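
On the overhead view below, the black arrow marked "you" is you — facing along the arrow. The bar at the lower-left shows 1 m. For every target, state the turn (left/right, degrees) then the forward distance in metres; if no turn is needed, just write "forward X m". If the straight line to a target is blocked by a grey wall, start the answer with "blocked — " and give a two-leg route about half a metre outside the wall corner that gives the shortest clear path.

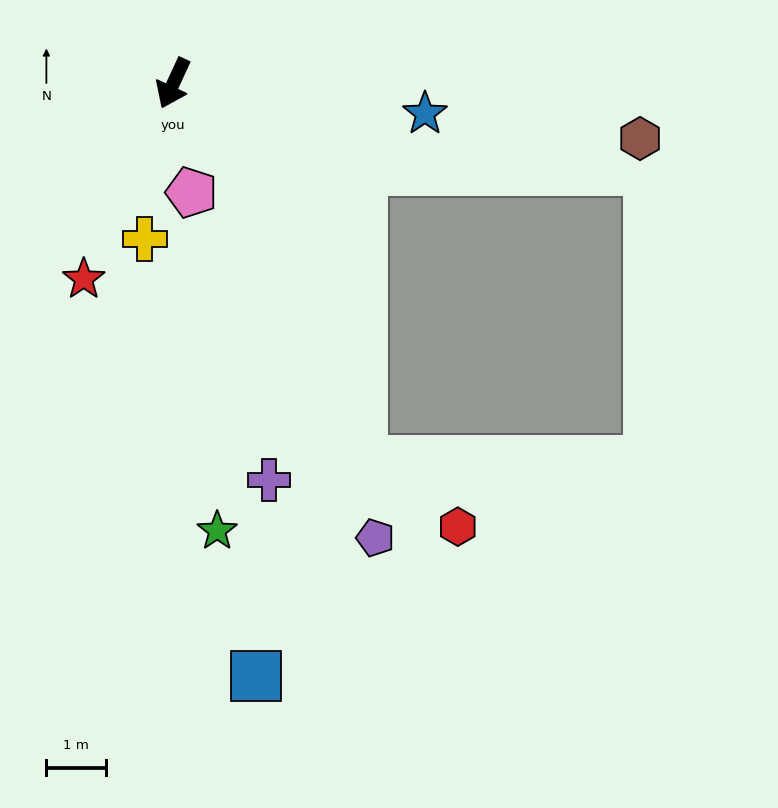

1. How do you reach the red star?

forward 3.6 m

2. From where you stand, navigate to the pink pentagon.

turn left 34°, forward 1.9 m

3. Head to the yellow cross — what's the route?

turn left 14°, forward 2.7 m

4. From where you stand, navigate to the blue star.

turn left 108°, forward 4.3 m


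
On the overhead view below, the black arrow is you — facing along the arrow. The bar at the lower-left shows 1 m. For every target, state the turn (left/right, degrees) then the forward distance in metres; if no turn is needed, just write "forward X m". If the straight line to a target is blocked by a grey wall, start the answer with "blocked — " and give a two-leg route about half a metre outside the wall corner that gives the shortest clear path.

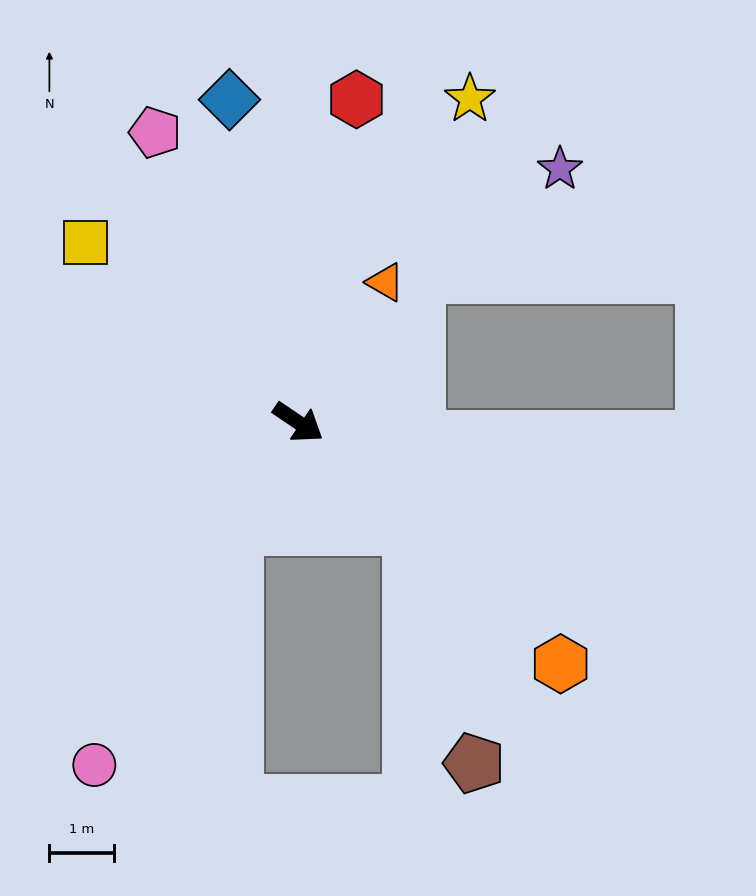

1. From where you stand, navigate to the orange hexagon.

turn right 9°, forward 5.5 m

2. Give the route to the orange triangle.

turn left 92°, forward 2.5 m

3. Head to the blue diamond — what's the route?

turn left 136°, forward 5.1 m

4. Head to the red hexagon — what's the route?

turn left 114°, forward 5.1 m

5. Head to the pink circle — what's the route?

turn right 87°, forward 6.1 m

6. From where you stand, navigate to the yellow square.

turn left 174°, forward 4.3 m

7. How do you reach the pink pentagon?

turn left 150°, forward 5.0 m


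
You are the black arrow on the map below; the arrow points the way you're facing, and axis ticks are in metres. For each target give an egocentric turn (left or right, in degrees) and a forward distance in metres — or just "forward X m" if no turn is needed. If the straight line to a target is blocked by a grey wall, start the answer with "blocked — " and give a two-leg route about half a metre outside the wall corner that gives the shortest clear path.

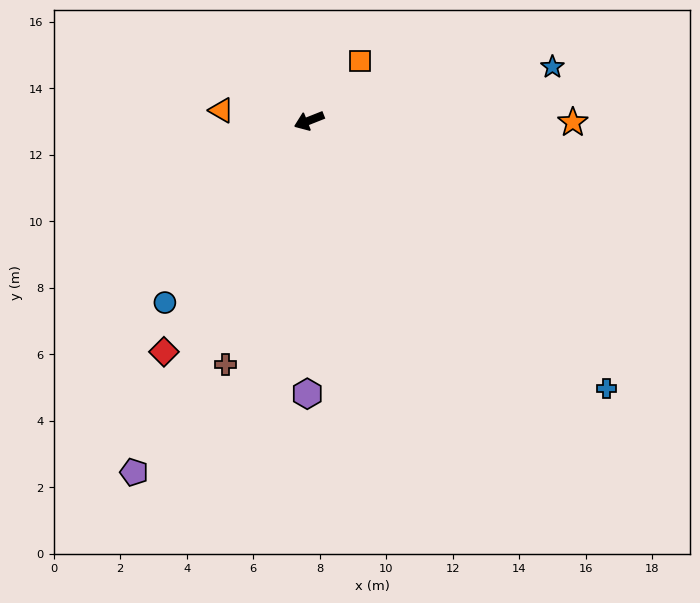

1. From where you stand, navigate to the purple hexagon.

turn left 68°, forward 8.2 m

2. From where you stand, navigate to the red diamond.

turn left 36°, forward 8.2 m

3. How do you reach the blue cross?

turn left 116°, forward 12.0 m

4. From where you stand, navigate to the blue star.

turn left 171°, forward 7.5 m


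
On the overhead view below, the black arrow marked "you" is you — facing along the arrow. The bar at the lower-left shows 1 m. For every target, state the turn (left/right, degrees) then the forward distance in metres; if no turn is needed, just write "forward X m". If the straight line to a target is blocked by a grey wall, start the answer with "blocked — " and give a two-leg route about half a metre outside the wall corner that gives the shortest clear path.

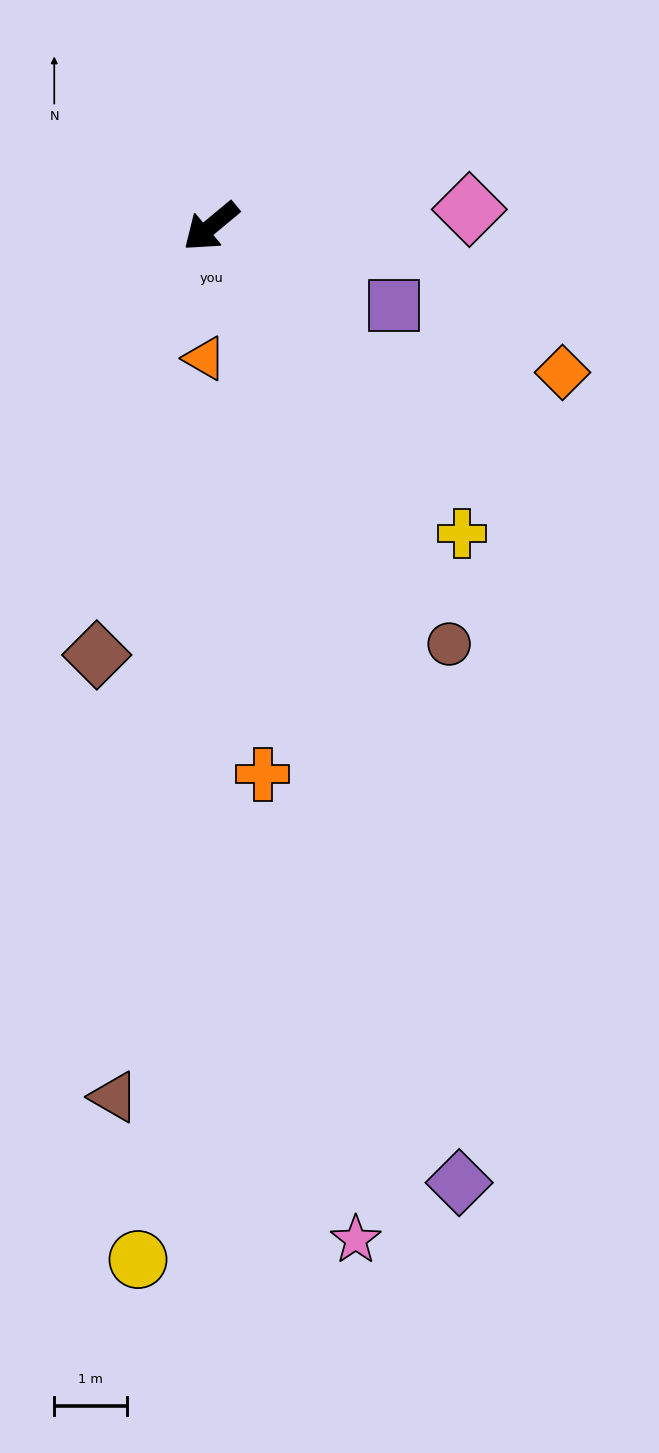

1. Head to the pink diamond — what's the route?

turn left 144°, forward 3.5 m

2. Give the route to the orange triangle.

turn left 47°, forward 1.8 m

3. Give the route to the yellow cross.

turn left 90°, forward 5.4 m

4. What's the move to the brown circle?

turn left 80°, forward 6.6 m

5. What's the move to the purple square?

turn left 117°, forward 2.7 m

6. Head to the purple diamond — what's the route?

turn left 65°, forward 13.5 m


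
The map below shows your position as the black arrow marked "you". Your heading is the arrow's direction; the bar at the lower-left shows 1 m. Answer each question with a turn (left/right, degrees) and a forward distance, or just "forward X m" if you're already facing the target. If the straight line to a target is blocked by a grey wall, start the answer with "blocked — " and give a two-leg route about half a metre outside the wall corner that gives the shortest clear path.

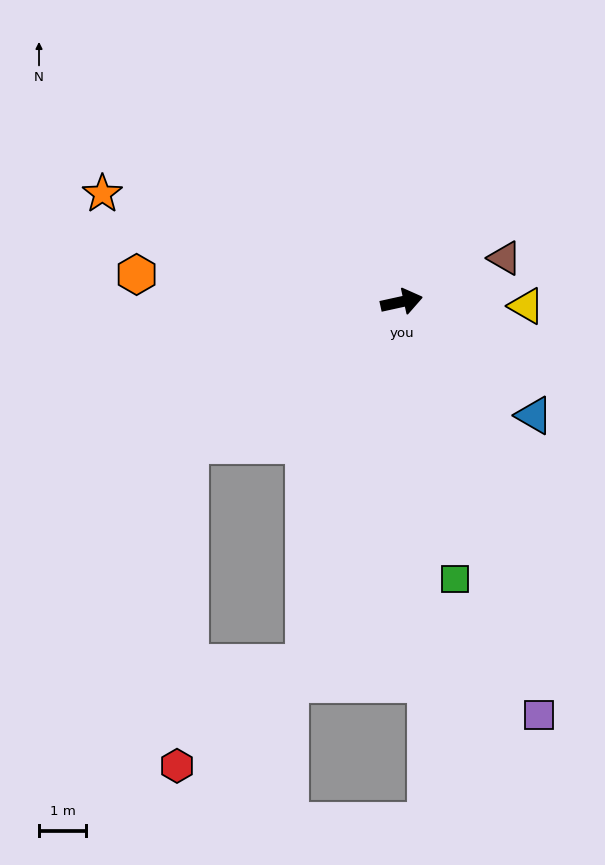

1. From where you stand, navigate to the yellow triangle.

turn right 14°, forward 2.6 m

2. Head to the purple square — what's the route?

turn right 84°, forward 9.2 m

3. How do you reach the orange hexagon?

turn left 162°, forward 5.6 m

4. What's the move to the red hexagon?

blocked — turn right 117°, forward 8.0 m, then turn right 37°, forward 3.5 m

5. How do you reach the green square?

turn right 92°, forward 6.0 m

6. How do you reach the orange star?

turn left 148°, forward 6.7 m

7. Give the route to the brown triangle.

turn left 11°, forward 2.4 m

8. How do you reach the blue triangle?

turn right 53°, forward 3.7 m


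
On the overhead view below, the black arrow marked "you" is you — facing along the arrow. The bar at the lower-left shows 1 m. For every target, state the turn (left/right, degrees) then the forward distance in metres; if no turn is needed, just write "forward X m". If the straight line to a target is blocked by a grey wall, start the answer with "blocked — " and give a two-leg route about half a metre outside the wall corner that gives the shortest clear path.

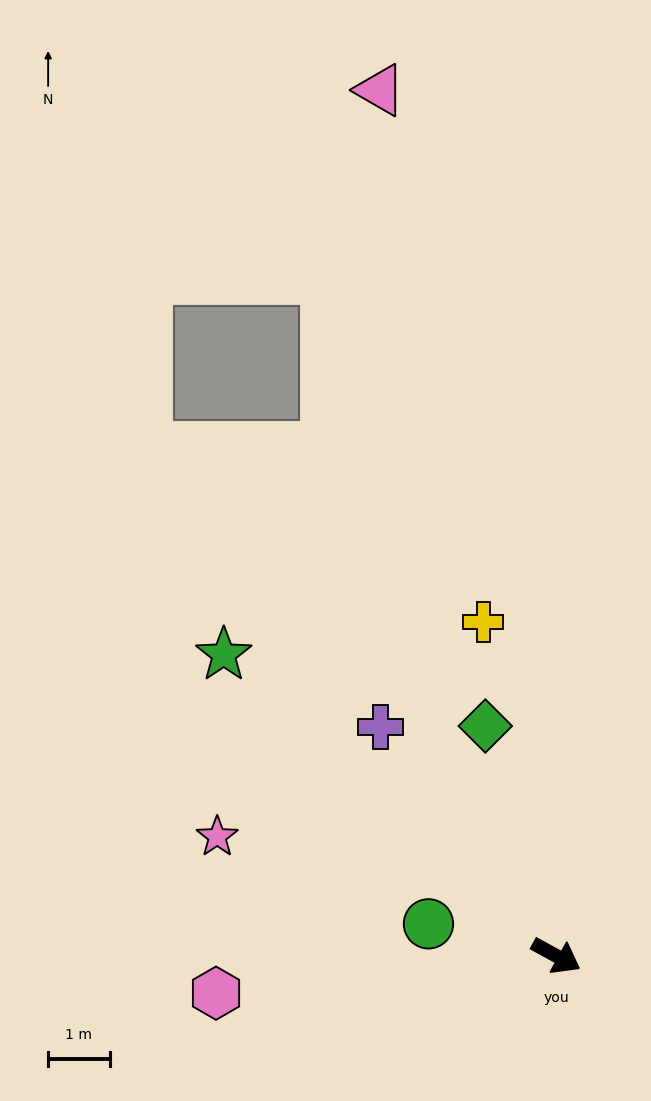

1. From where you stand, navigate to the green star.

turn left 167°, forward 7.3 m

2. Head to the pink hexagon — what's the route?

turn right 145°, forward 5.6 m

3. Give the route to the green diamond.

turn left 136°, forward 3.9 m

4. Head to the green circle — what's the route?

turn right 165°, forward 2.1 m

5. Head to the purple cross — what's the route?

turn left 156°, forward 4.7 m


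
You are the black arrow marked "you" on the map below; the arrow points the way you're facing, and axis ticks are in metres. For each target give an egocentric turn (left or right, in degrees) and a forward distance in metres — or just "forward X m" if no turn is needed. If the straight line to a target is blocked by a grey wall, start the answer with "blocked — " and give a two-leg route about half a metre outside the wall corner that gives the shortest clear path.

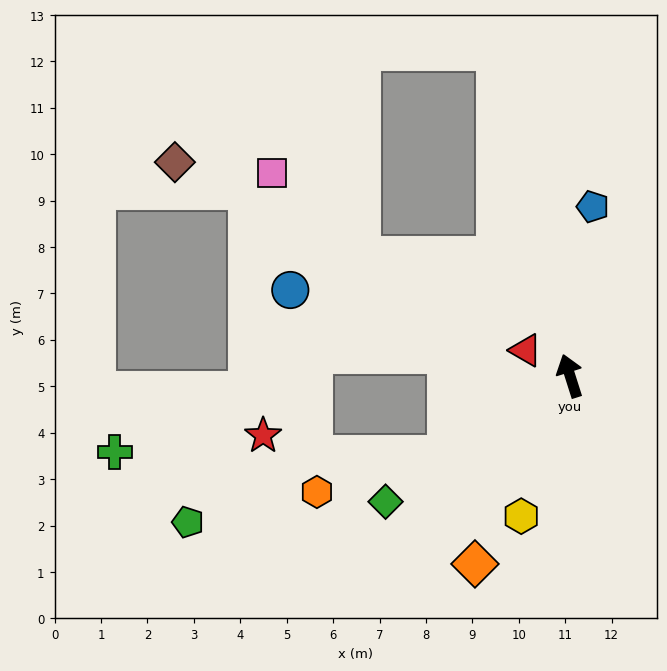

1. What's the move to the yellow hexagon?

turn left 143°, forward 3.2 m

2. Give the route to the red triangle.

turn left 42°, forward 1.1 m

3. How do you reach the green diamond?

turn left 107°, forward 4.8 m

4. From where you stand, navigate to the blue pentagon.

turn right 25°, forward 3.7 m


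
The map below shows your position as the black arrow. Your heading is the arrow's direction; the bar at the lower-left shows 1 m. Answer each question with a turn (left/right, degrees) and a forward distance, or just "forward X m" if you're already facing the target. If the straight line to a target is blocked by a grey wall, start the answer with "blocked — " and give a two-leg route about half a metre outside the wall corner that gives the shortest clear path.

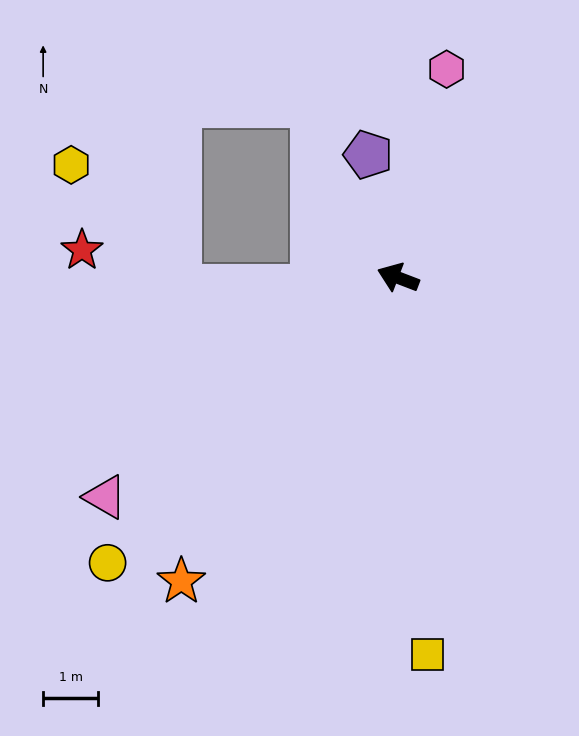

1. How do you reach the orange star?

turn left 75°, forward 6.8 m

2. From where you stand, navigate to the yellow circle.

turn left 65°, forward 7.4 m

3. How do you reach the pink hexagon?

turn right 82°, forward 3.9 m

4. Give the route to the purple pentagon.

turn right 55°, forward 2.3 m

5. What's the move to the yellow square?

turn left 115°, forward 6.8 m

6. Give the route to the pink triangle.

turn left 58°, forward 6.6 m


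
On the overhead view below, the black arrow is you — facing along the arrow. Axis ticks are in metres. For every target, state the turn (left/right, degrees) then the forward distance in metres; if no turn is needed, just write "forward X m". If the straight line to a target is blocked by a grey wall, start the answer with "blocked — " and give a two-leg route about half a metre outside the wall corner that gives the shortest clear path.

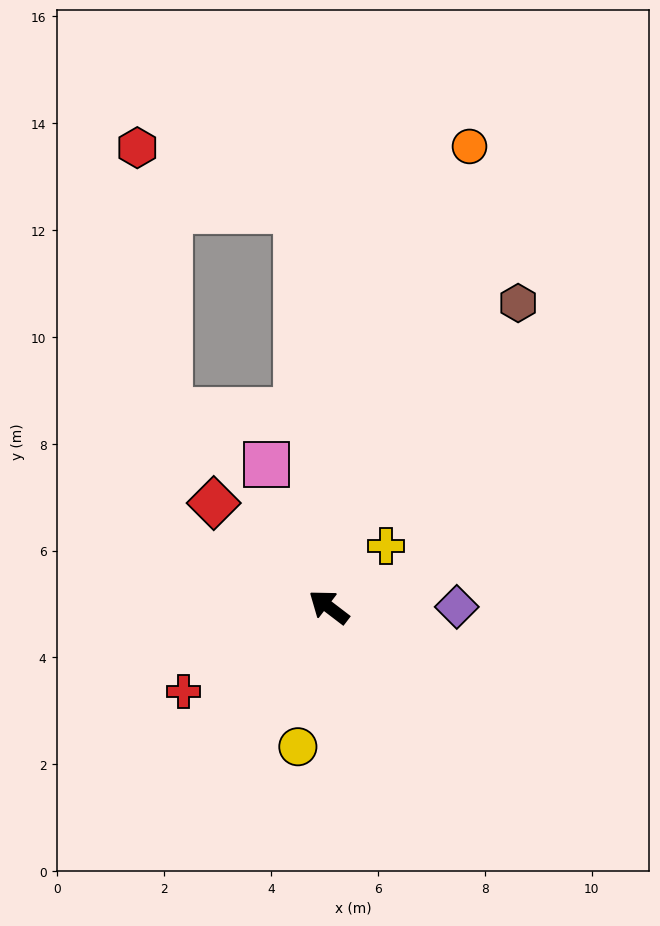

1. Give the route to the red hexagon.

blocked — turn right 48°, forward 7.4 m, then turn left 64°, forward 3.2 m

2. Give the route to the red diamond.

turn right 5°, forward 2.9 m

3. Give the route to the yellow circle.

turn left 115°, forward 2.7 m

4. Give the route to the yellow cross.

turn right 96°, forward 1.6 m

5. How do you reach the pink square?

turn right 29°, forward 2.9 m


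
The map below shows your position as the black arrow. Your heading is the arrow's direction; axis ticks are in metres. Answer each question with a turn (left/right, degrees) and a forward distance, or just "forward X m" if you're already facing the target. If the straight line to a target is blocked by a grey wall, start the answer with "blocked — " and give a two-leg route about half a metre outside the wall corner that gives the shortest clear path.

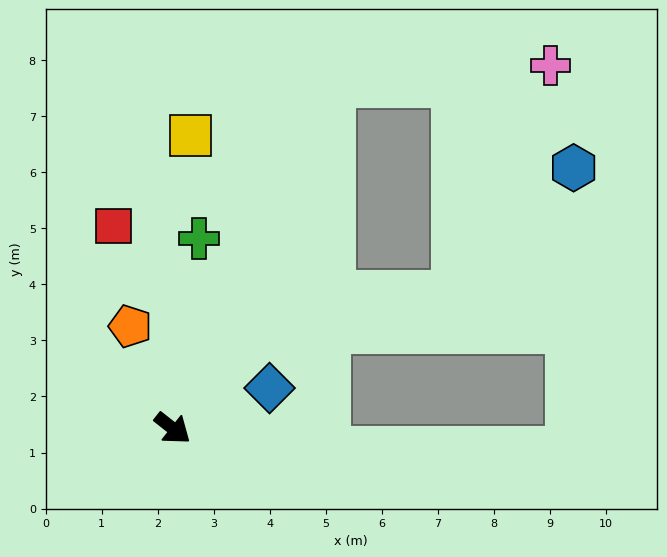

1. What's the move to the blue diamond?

turn left 61°, forward 1.9 m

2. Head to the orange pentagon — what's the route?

turn left 151°, forward 2.0 m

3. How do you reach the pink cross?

blocked — turn left 103°, forward 6.8 m, then turn right 60°, forward 3.9 m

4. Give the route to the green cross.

turn left 120°, forward 3.4 m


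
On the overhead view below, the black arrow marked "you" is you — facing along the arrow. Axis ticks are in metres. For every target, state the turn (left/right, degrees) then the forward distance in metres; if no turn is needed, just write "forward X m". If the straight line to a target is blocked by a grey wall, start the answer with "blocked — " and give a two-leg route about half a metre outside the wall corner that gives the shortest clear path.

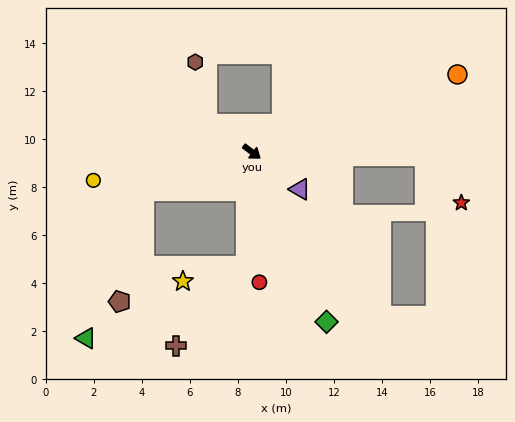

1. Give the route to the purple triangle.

forward 2.5 m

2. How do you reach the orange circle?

turn left 58°, forward 9.2 m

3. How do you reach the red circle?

turn right 50°, forward 5.4 m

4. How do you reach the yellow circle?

turn right 133°, forward 6.7 m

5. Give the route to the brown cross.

blocked — turn right 56°, forward 4.7 m, then turn right 38°, forward 4.4 m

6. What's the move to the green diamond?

turn right 29°, forward 7.7 m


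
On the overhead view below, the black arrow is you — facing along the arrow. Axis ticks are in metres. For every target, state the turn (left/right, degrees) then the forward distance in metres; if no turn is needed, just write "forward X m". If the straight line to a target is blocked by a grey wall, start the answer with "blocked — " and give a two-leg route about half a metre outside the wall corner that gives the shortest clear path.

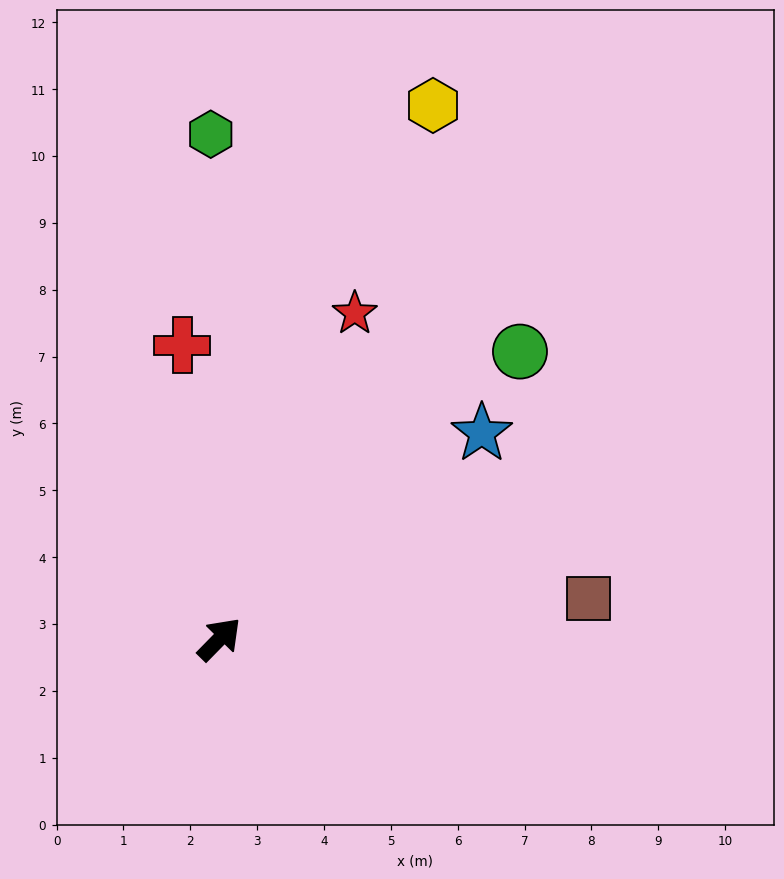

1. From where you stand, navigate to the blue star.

turn right 7°, forward 5.0 m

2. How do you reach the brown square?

turn right 39°, forward 5.5 m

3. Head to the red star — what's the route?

turn left 22°, forward 5.3 m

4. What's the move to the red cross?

turn left 52°, forward 4.4 m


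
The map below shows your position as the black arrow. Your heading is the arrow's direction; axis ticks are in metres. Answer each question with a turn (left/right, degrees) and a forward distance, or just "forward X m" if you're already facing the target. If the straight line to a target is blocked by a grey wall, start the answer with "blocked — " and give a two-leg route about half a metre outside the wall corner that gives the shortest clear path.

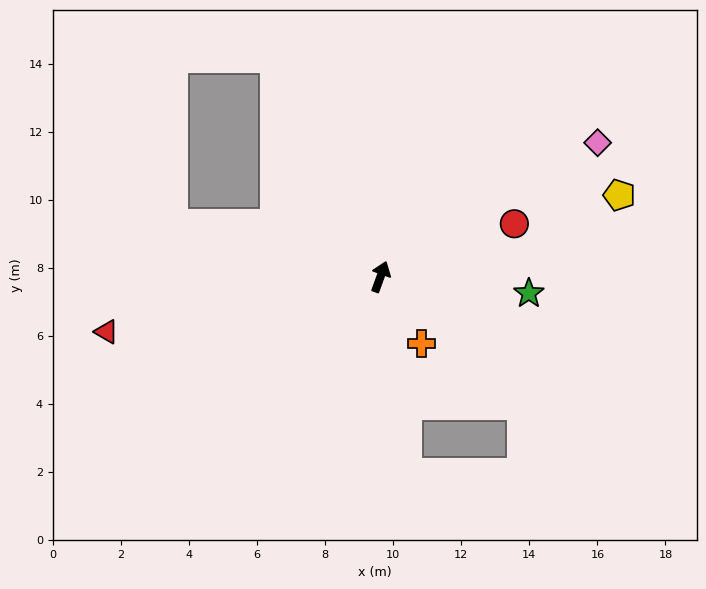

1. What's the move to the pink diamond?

turn right 38°, forward 7.5 m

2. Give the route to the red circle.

turn right 48°, forward 4.2 m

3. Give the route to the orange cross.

turn right 128°, forward 2.3 m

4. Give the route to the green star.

turn right 76°, forward 4.4 m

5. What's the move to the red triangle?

turn left 121°, forward 8.2 m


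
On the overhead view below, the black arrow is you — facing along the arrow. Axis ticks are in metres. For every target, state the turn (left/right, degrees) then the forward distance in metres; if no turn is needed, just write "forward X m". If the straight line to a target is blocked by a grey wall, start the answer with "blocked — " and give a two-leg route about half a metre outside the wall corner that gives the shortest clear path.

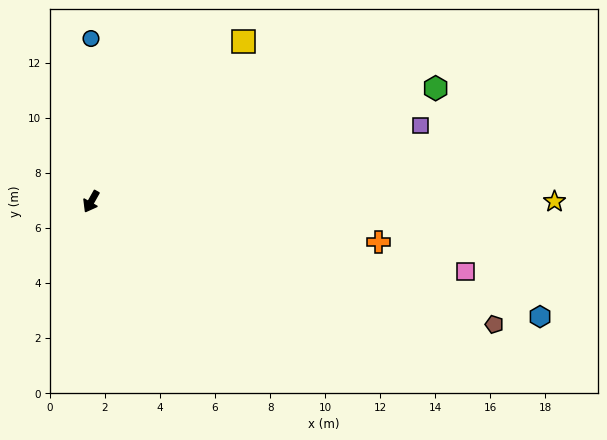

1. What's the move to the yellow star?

turn left 119°, forward 16.8 m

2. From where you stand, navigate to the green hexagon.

turn left 138°, forward 13.2 m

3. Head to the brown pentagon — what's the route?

turn left 102°, forward 15.3 m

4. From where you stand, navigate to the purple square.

turn left 132°, forward 12.3 m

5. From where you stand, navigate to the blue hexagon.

turn left 105°, forward 16.8 m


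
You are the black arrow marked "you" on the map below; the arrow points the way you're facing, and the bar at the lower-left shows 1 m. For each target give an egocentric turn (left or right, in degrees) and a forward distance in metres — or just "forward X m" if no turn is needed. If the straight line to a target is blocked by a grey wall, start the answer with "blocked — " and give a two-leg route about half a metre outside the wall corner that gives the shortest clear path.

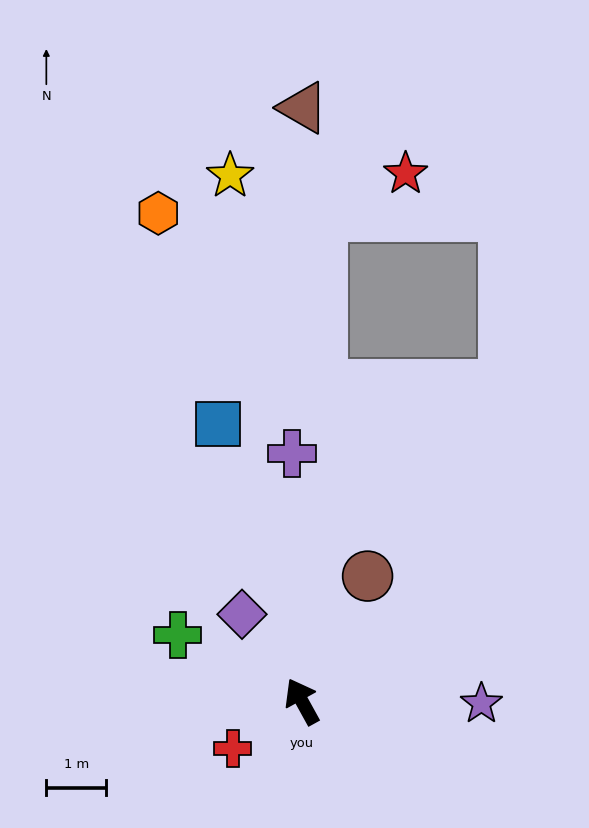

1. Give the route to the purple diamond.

turn left 6°, forward 1.8 m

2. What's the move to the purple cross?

turn right 27°, forward 4.1 m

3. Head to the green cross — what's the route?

turn left 33°, forward 2.3 m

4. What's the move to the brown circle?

turn right 57°, forward 2.4 m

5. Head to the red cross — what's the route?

turn left 95°, forward 1.4 m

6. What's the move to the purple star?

turn right 120°, forward 3.0 m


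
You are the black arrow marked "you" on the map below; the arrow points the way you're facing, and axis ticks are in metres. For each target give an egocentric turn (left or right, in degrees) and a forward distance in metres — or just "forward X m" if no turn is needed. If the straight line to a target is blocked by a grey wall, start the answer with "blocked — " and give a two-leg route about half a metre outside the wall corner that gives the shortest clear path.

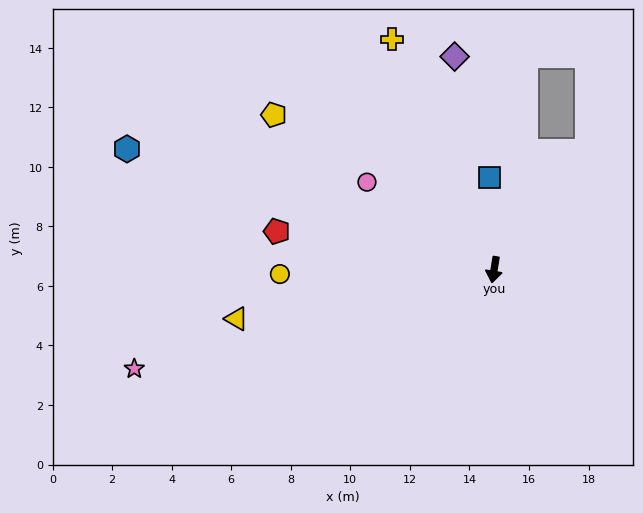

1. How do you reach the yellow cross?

turn right 147°, forward 8.5 m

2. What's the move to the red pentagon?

turn right 91°, forward 7.4 m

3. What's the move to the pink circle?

turn right 115°, forward 5.2 m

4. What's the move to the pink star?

turn right 65°, forward 12.5 m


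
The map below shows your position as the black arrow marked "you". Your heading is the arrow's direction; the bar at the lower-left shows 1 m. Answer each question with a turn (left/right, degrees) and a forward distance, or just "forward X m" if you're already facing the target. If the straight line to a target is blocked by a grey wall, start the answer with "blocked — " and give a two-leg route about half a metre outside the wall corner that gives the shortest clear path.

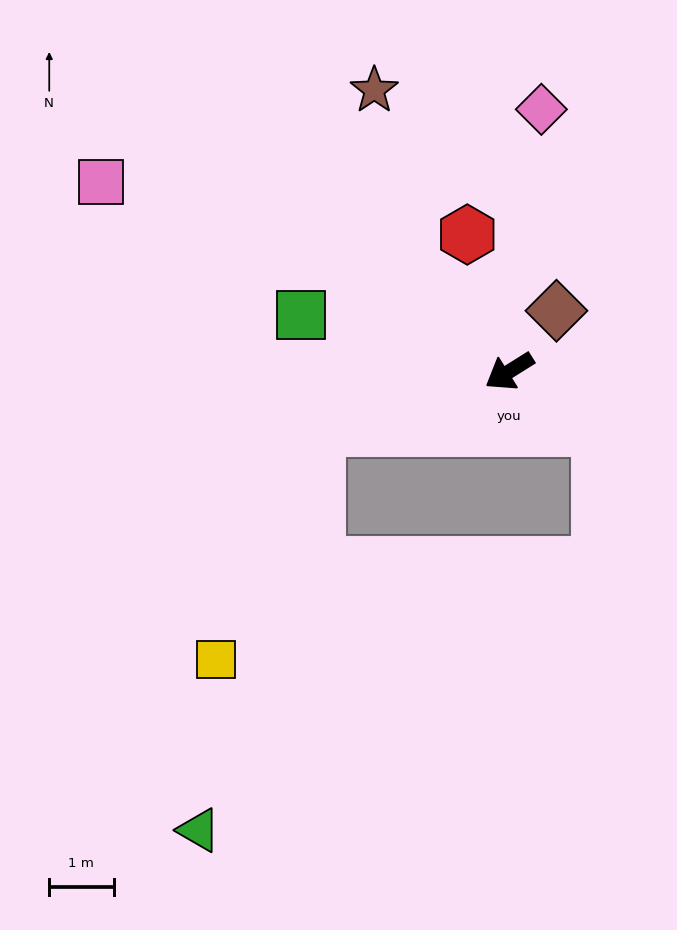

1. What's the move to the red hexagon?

turn right 105°, forward 2.2 m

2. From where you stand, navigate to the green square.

turn right 47°, forward 3.4 m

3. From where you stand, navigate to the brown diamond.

turn right 160°, forward 1.2 m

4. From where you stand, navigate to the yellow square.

blocked — turn right 15°, forward 3.1 m, then turn left 49°, forward 3.9 m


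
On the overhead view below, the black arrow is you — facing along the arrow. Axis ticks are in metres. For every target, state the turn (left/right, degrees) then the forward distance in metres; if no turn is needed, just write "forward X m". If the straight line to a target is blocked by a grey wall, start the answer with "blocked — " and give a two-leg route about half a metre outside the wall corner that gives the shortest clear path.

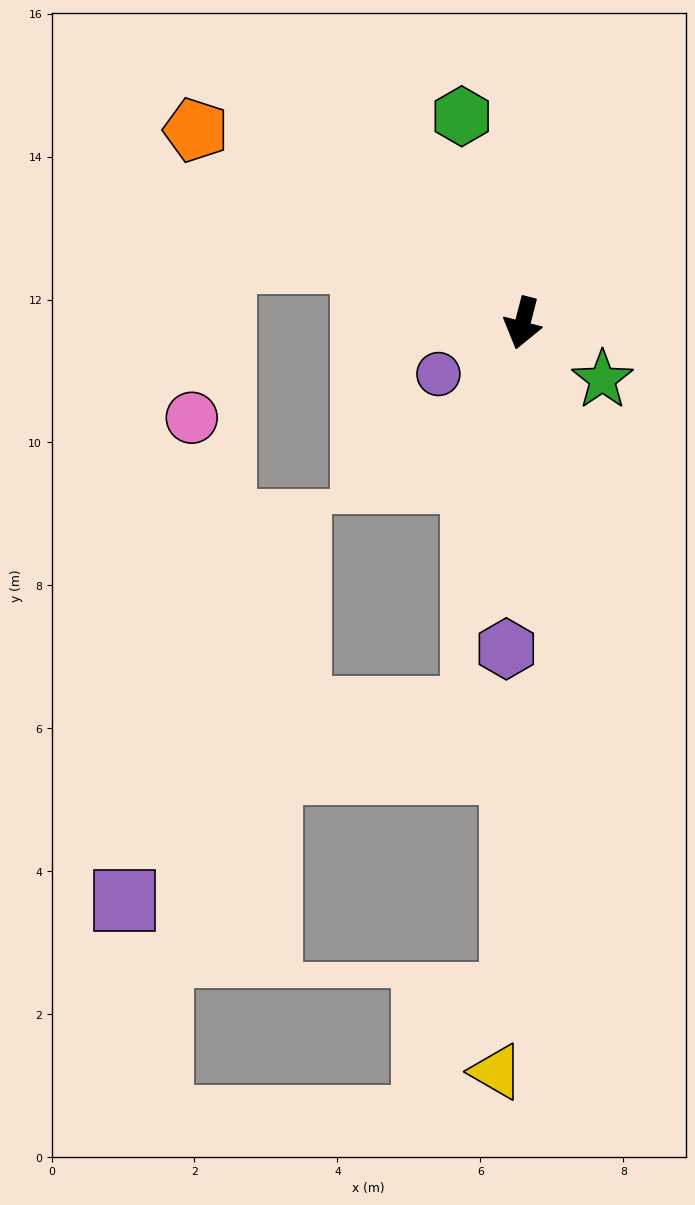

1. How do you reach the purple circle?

turn right 44°, forward 1.4 m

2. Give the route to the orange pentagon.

turn right 106°, forward 5.3 m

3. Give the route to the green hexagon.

turn right 149°, forward 3.0 m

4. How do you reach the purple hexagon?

turn left 11°, forward 4.6 m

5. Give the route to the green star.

turn left 69°, forward 1.4 m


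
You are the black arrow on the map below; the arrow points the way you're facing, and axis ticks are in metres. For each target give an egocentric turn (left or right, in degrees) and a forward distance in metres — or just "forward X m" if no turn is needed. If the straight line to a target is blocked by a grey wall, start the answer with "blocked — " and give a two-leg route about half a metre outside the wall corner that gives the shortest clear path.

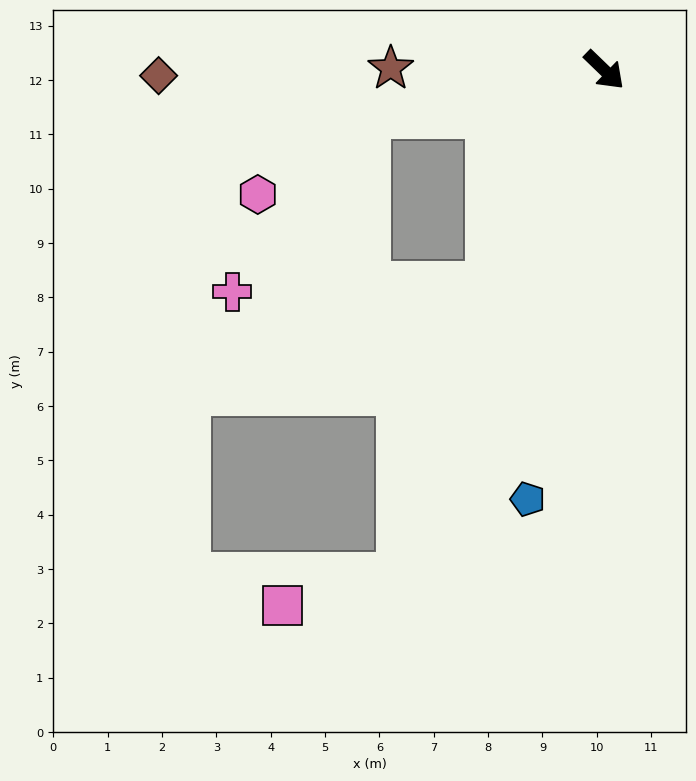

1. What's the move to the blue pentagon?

turn right 56°, forward 8.0 m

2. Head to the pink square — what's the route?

blocked — turn right 68°, forward 10.0 m, then turn right 53°, forward 2.2 m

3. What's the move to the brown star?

turn right 136°, forward 3.9 m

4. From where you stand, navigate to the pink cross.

blocked — turn right 125°, forward 4.4 m, then turn left 41°, forward 4.1 m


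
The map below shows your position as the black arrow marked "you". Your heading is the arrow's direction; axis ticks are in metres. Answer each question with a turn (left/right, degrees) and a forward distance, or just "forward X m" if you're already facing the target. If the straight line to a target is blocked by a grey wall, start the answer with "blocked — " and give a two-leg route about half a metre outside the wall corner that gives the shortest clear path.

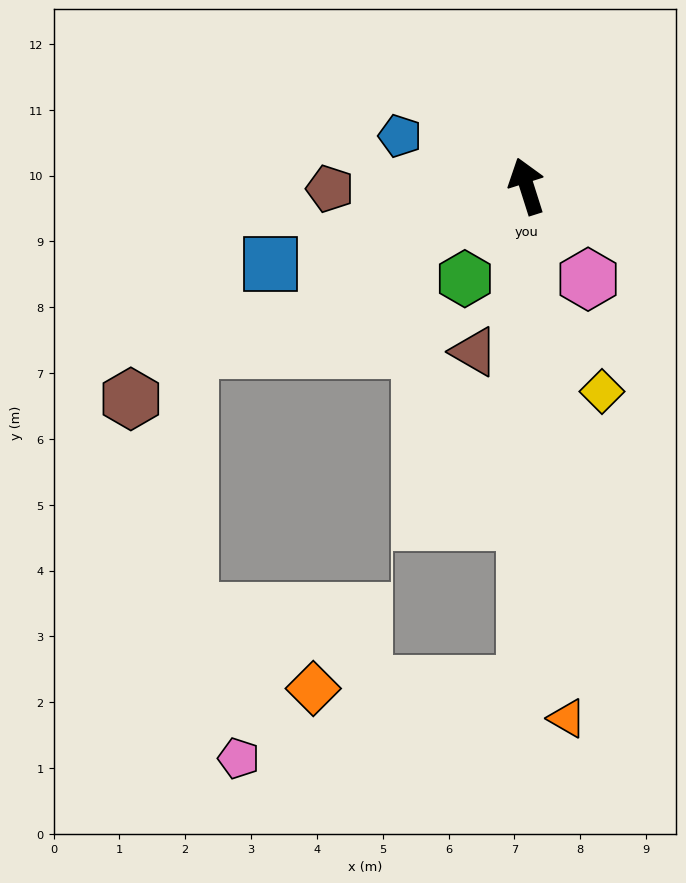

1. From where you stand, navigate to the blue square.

turn left 89°, forward 4.1 m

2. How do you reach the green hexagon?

turn left 129°, forward 1.7 m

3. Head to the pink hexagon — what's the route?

turn right 164°, forward 1.7 m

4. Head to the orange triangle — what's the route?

turn left 167°, forward 8.1 m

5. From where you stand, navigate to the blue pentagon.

turn left 51°, forward 2.1 m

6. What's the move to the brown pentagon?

turn left 73°, forward 3.0 m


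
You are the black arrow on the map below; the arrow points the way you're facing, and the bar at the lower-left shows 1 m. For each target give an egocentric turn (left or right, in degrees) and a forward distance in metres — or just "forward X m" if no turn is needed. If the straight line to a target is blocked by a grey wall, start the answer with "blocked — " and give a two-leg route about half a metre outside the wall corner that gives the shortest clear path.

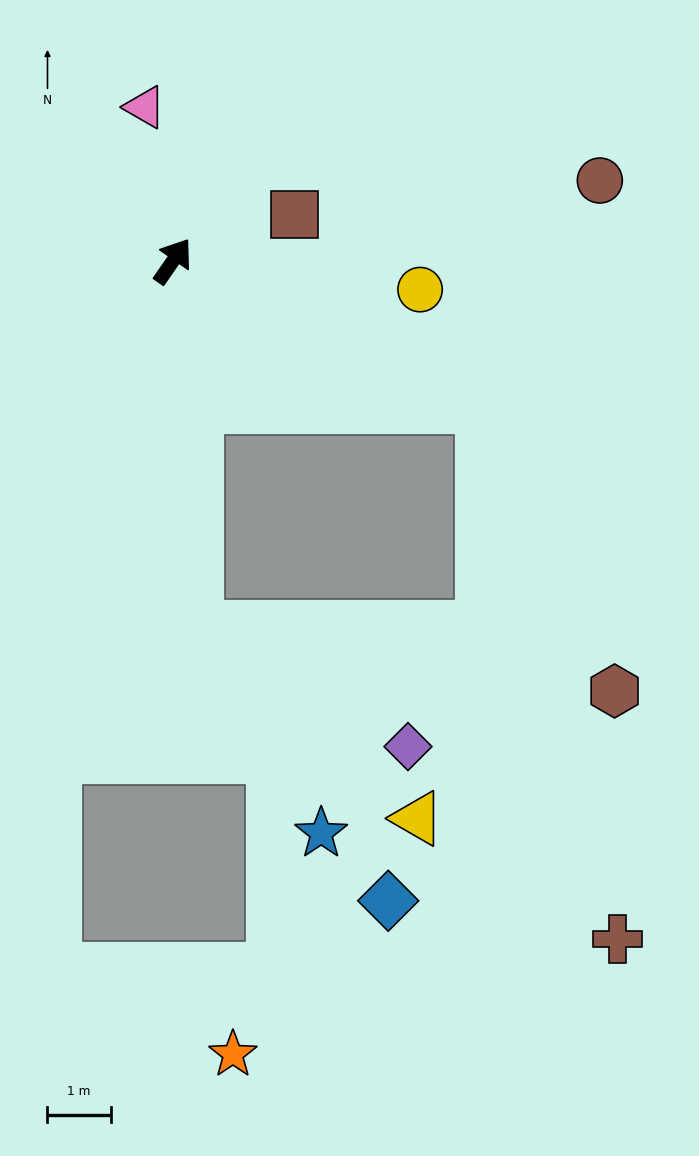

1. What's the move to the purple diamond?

blocked — turn right 142°, forward 5.8 m, then turn left 57°, forward 3.9 m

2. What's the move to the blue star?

blocked — turn right 142°, forward 5.8 m, then turn left 28°, forward 3.8 m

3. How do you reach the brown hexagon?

blocked — turn right 80°, forward 5.4 m, then turn right 40°, forward 5.0 m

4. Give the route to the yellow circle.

turn right 62°, forward 3.9 m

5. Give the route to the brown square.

turn right 34°, forward 2.1 m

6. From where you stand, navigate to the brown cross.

blocked — turn right 80°, forward 5.4 m, then turn right 51°, forward 8.7 m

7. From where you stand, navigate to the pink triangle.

turn left 45°, forward 2.5 m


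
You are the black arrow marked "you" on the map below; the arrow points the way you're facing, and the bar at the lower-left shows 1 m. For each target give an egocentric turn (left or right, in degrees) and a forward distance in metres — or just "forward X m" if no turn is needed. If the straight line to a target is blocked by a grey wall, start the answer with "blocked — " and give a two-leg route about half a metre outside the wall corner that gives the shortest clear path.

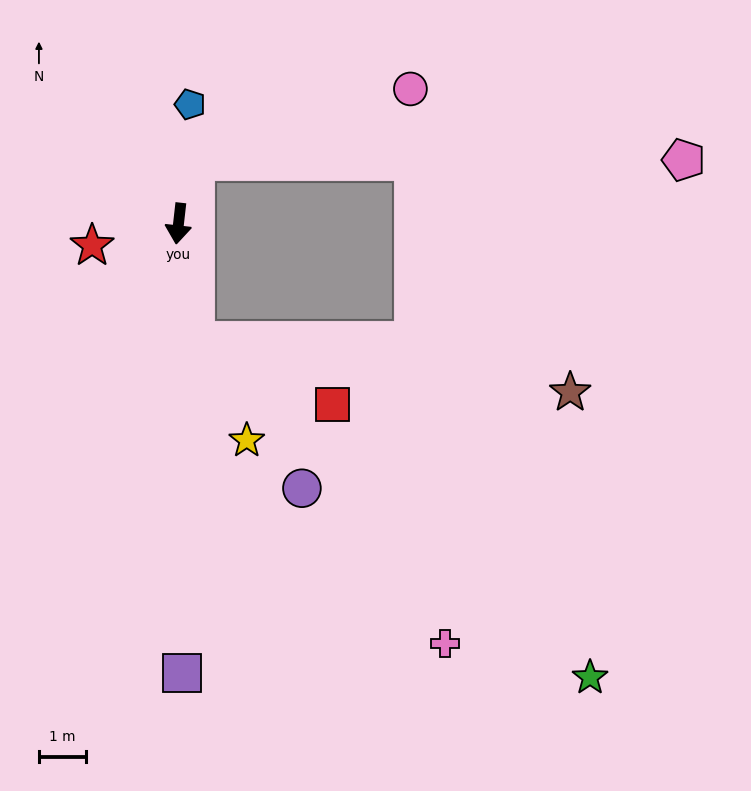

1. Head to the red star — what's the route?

turn right 69°, forward 1.9 m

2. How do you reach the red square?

blocked — turn left 15°, forward 2.5 m, then turn left 57°, forward 3.2 m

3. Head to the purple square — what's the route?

turn left 7°, forward 9.6 m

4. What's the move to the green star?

blocked — turn left 15°, forward 2.5 m, then turn left 41°, forward 11.1 m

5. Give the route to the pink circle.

blocked — turn left 172°, forward 1.4 m, then turn right 57°, forward 4.9 m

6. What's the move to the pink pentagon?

blocked — turn left 172°, forward 1.4 m, then turn right 75°, forward 10.5 m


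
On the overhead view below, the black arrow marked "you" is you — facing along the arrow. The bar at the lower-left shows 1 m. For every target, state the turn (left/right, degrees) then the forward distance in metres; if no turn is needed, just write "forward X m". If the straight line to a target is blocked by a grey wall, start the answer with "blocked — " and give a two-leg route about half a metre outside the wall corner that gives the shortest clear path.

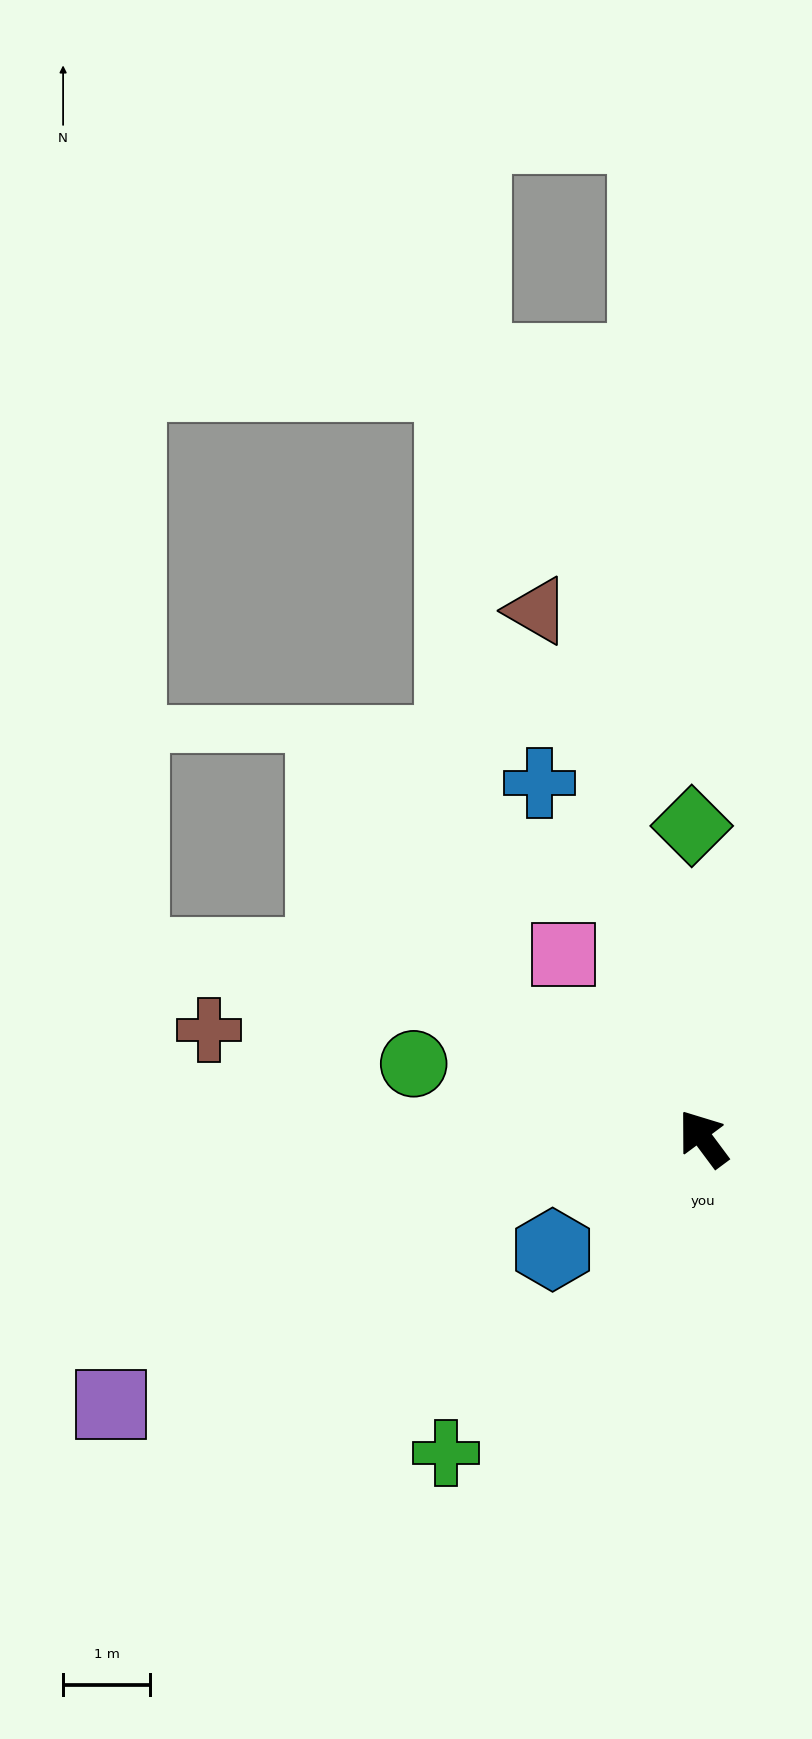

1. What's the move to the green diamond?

turn right 35°, forward 3.6 m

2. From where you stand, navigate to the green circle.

turn left 39°, forward 3.4 m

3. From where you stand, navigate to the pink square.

forward 2.7 m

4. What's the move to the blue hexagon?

turn left 90°, forward 2.1 m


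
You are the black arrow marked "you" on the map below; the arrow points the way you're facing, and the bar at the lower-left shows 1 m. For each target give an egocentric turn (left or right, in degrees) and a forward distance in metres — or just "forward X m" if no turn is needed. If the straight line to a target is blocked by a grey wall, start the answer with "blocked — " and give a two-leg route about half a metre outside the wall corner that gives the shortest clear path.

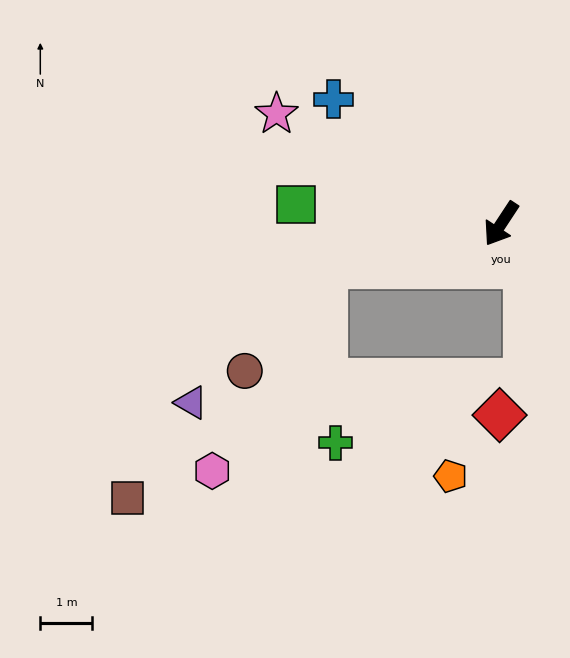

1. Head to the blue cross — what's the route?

turn right 93°, forward 4.0 m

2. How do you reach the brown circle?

blocked — turn right 43°, forward 3.5 m, then turn left 39°, forward 2.5 m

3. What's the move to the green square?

turn right 62°, forward 4.0 m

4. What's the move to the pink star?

turn right 83°, forward 4.8 m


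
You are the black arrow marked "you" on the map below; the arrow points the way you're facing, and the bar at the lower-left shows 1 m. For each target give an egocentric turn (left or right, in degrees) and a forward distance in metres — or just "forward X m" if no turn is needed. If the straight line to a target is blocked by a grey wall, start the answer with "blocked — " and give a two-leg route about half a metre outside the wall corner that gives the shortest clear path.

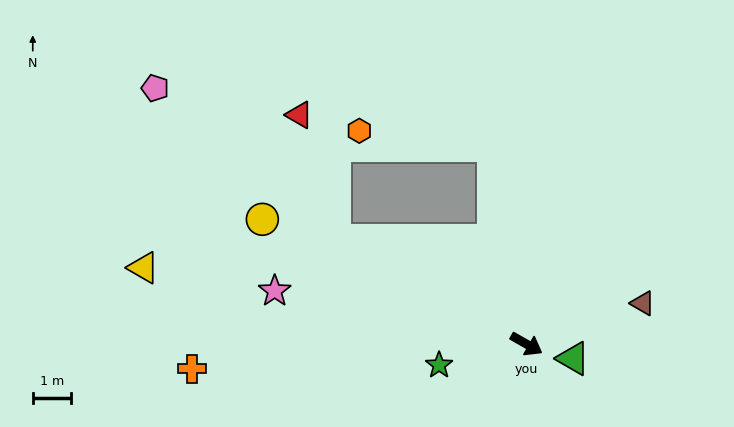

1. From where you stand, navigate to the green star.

turn right 137°, forward 2.4 m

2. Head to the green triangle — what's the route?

turn left 13°, forward 1.3 m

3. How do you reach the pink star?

turn right 162°, forward 6.8 m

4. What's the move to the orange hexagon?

blocked — turn left 129°, forward 5.3 m, then turn left 74°, forward 3.6 m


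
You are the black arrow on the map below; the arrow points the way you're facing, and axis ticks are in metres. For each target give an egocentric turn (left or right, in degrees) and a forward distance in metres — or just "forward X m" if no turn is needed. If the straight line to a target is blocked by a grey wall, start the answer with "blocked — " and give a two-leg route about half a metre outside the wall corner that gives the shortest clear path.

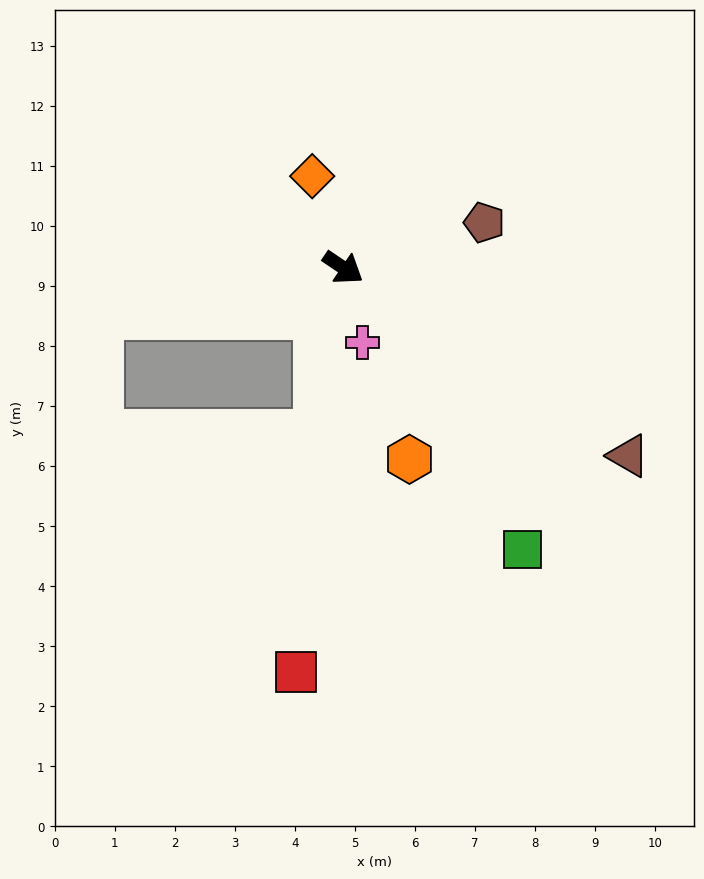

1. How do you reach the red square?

turn right 63°, forward 6.8 m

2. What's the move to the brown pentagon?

turn left 52°, forward 2.5 m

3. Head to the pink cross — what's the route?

turn right 42°, forward 1.3 m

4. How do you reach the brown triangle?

forward 5.7 m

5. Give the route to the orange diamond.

turn left 143°, forward 1.6 m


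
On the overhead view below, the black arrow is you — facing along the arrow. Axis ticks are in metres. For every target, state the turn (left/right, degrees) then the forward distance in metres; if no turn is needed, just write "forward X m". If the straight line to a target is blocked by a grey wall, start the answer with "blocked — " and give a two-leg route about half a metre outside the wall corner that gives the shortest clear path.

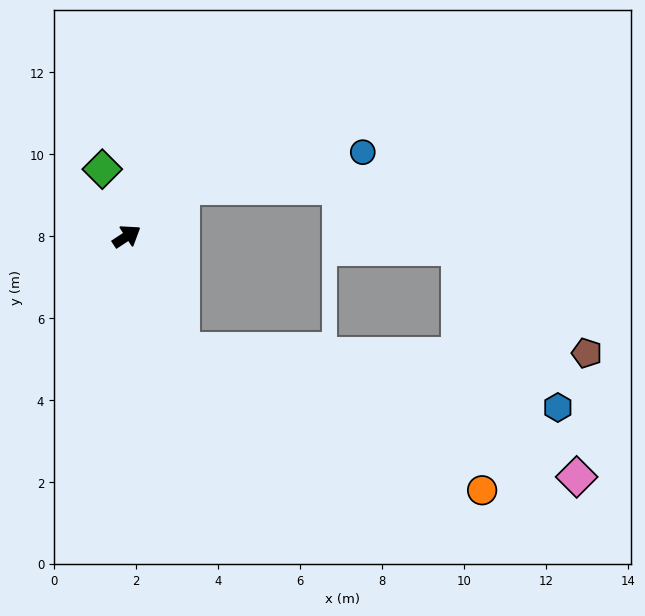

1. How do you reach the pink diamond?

blocked — turn right 97°, forward 3.1 m, then turn left 46°, forward 10.1 m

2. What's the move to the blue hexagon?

blocked — turn right 97°, forward 3.1 m, then turn left 55°, forward 9.3 m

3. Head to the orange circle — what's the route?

blocked — turn right 97°, forward 3.1 m, then turn left 39°, forward 8.1 m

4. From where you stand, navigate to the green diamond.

turn left 77°, forward 1.7 m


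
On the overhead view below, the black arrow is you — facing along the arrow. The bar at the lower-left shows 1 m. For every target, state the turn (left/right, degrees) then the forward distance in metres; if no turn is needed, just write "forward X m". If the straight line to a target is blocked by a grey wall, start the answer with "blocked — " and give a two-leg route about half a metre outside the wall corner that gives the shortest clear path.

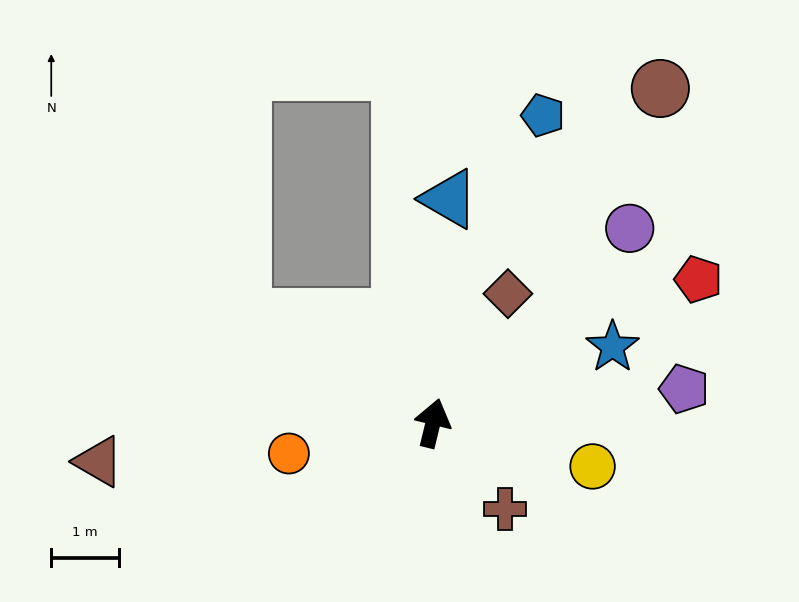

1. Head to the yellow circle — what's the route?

turn right 92°, forward 2.4 m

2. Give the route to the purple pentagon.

turn right 69°, forward 3.7 m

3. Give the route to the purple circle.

turn right 32°, forward 4.1 m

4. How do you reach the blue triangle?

turn left 10°, forward 3.3 m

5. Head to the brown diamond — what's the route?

turn right 16°, forward 2.2 m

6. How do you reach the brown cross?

turn right 126°, forward 1.7 m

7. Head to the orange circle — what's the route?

turn left 116°, forward 2.2 m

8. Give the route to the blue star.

turn right 53°, forward 2.9 m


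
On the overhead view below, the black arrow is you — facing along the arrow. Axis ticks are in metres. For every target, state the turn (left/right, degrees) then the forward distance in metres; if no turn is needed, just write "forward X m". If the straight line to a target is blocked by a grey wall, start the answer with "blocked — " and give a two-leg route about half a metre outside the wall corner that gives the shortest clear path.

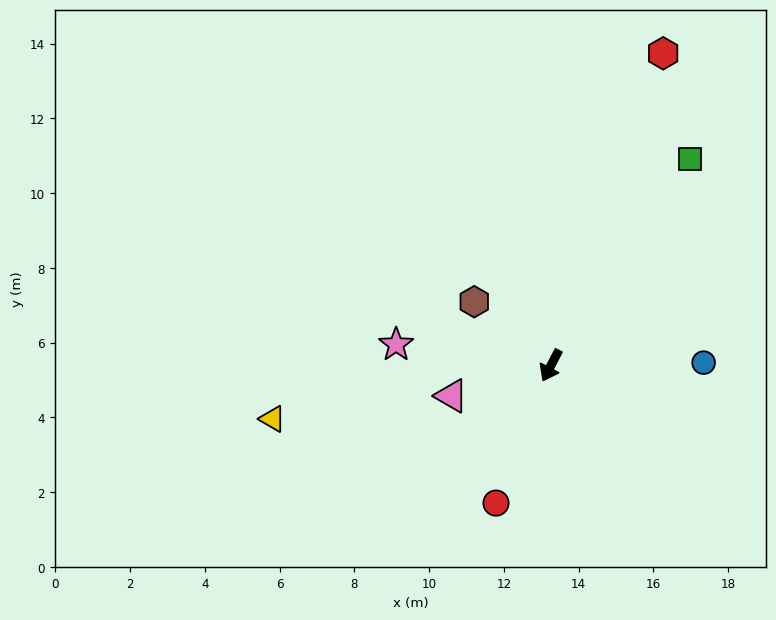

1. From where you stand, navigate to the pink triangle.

turn right 46°, forward 2.8 m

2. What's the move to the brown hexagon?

turn right 102°, forward 2.7 m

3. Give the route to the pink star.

turn right 70°, forward 4.2 m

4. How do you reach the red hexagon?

turn right 172°, forward 8.9 m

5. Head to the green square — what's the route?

turn left 173°, forward 6.7 m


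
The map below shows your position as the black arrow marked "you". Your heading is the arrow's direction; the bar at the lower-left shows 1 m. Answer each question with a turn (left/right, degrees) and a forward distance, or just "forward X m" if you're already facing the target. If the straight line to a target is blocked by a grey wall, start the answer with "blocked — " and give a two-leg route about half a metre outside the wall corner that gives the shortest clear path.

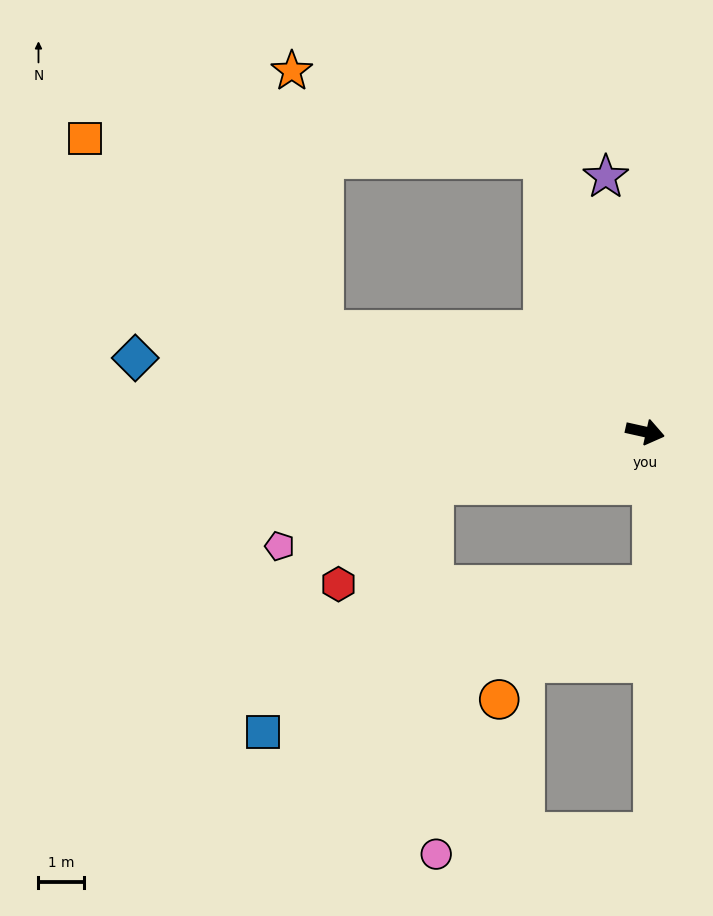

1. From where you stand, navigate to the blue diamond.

turn right 176°, forward 11.2 m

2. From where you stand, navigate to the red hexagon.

blocked — turn right 153°, forward 4.7 m, then turn left 31°, forward 3.0 m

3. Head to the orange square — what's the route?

blocked — turn left 175°, forward 7.3 m, then turn right 21°, forward 6.7 m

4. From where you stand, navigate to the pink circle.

blocked — turn right 153°, forward 4.7 m, then turn left 76°, forward 8.0 m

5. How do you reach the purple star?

turn left 111°, forward 5.6 m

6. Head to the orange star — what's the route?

blocked — turn left 123°, forward 6.3 m, then turn left 50°, forward 5.8 m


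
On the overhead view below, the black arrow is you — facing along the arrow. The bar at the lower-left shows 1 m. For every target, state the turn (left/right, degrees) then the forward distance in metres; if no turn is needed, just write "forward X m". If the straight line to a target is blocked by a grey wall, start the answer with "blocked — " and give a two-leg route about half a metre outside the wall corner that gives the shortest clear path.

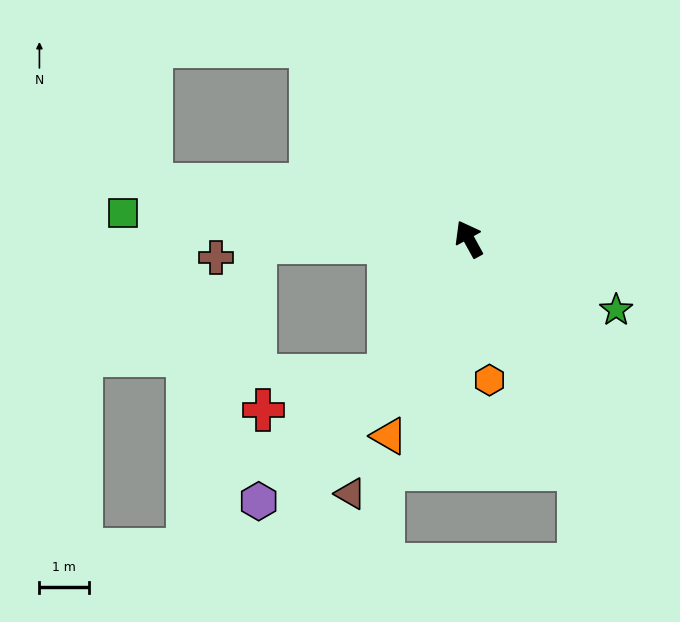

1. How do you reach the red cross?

blocked — turn left 121°, forward 3.2 m, then turn right 44°, forward 2.6 m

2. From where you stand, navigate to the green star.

turn right 145°, forward 3.3 m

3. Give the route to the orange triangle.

turn left 129°, forward 4.3 m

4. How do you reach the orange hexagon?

turn left 159°, forward 2.9 m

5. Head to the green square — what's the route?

turn left 57°, forward 7.0 m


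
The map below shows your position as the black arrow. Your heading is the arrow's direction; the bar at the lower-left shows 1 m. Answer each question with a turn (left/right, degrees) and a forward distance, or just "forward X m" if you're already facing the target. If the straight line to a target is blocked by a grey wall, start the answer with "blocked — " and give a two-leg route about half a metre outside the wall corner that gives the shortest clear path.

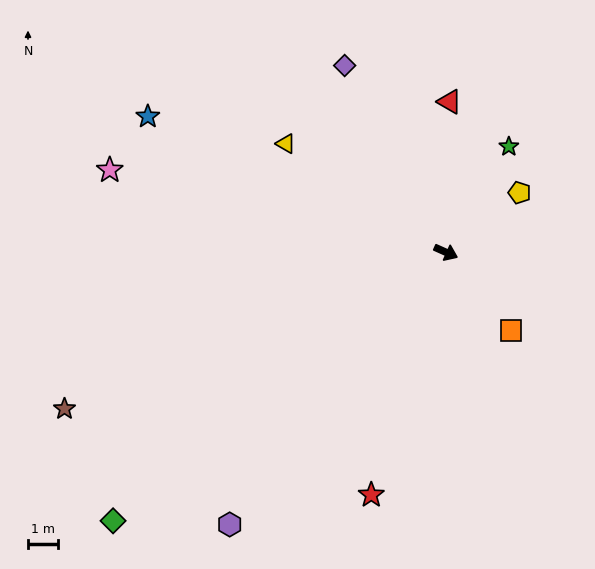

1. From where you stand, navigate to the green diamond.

turn right 117°, forward 14.3 m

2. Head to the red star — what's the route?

turn right 83°, forward 8.5 m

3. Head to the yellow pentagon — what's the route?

turn left 63°, forward 3.2 m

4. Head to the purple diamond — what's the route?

turn left 143°, forward 7.1 m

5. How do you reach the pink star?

turn right 170°, forward 11.5 m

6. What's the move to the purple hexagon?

turn right 104°, forward 11.6 m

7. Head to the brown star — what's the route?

turn right 134°, forward 13.8 m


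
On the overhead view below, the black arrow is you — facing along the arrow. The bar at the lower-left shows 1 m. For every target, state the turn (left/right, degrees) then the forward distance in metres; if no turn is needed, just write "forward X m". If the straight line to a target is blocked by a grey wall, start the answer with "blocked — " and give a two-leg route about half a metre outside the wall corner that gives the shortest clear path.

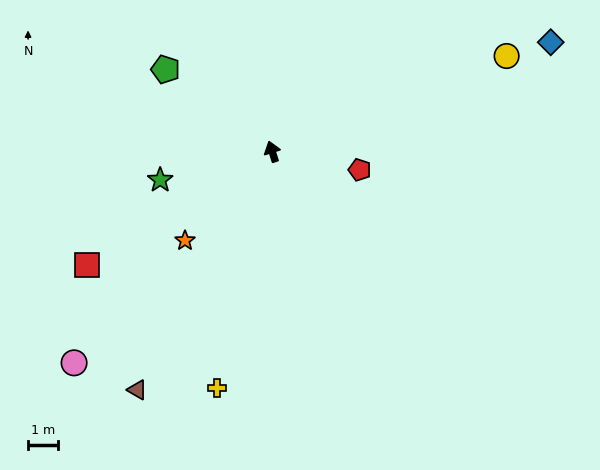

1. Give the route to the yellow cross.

turn left 149°, forward 8.1 m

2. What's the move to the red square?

turn left 104°, forward 7.2 m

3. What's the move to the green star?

turn left 87°, forward 3.9 m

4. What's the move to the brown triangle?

turn left 133°, forward 9.1 m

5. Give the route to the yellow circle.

turn right 85°, forward 8.4 m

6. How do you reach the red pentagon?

turn right 119°, forward 3.0 m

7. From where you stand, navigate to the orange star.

turn left 118°, forward 4.2 m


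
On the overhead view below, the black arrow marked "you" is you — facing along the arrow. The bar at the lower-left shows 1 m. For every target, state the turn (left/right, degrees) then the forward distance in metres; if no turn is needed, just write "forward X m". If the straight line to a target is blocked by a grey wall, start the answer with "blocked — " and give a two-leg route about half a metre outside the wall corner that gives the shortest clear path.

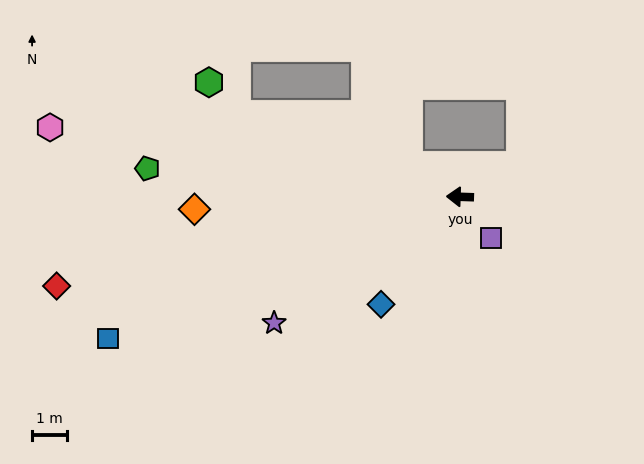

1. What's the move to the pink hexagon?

turn right 8°, forward 11.9 m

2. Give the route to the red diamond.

turn left 14°, forward 11.8 m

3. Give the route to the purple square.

turn left 129°, forward 1.5 m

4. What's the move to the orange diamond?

turn left 5°, forward 7.6 m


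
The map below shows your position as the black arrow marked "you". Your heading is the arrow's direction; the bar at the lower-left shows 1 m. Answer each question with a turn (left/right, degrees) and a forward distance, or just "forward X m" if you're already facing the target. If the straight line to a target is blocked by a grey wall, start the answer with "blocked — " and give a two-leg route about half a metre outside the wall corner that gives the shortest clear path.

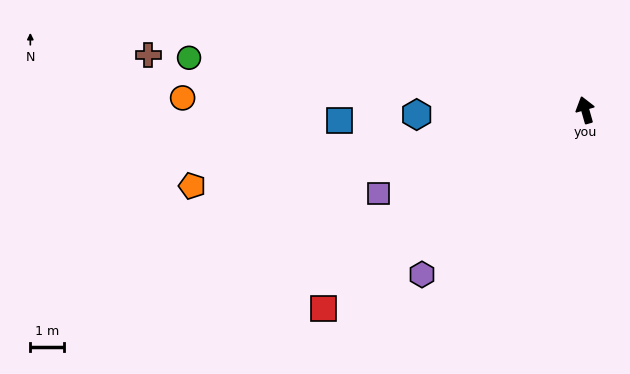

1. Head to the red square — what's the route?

turn left 111°, forward 9.7 m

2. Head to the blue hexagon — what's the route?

turn left 76°, forward 5.0 m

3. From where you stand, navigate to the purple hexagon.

turn left 119°, forward 6.9 m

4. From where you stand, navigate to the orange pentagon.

turn left 85°, forward 11.9 m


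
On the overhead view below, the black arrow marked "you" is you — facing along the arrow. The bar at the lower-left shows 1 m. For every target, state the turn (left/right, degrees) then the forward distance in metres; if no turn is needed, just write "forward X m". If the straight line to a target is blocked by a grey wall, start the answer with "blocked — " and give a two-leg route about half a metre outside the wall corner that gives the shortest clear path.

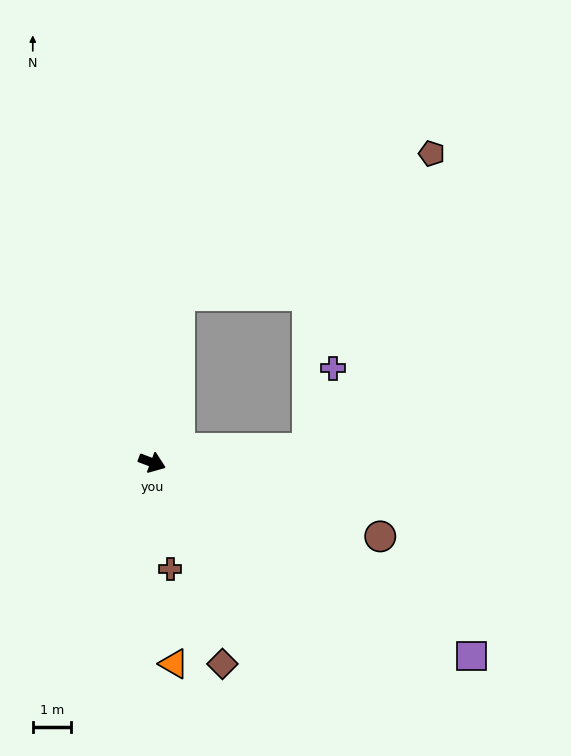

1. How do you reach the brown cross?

turn right 60°, forward 2.8 m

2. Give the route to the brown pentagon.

blocked — turn left 102°, forward 4.5 m, then turn right 52°, forward 7.6 m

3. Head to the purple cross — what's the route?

blocked — turn left 26°, forward 4.1 m, then turn left 67°, forward 2.2 m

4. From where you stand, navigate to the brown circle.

turn left 3°, forward 6.3 m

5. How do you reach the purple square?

turn right 10°, forward 9.9 m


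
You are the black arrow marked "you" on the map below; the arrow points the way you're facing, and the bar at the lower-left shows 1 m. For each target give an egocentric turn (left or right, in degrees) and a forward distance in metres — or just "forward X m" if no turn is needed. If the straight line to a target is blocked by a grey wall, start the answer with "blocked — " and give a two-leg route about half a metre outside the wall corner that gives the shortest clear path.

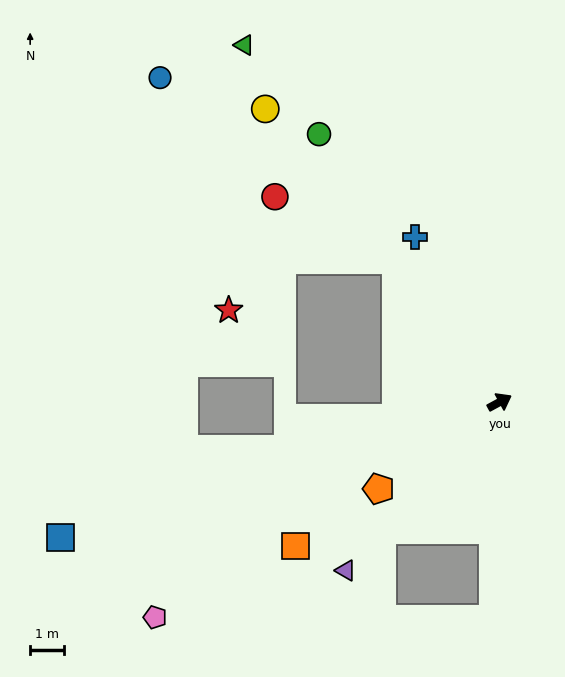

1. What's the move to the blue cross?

turn left 89°, forward 5.5 m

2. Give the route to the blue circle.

blocked — turn left 98°, forward 5.3 m, then turn left 16°, forward 8.9 m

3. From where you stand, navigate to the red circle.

blocked — turn left 98°, forward 5.3 m, then turn left 26°, forward 4.1 m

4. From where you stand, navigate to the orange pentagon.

turn right 173°, forward 4.4 m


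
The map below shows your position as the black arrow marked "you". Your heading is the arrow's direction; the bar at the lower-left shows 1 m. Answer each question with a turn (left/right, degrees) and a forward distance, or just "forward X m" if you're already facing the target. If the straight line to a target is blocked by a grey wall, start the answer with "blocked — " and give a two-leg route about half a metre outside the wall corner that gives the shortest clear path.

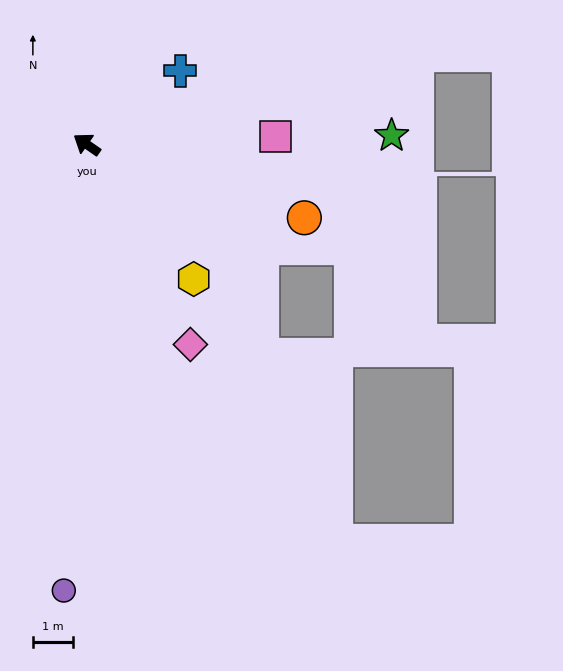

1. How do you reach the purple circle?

turn left 122°, forward 11.2 m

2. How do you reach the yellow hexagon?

turn left 163°, forward 4.3 m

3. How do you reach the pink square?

turn right 143°, forward 4.8 m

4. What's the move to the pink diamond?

turn left 152°, forward 5.7 m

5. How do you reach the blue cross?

turn right 107°, forward 3.0 m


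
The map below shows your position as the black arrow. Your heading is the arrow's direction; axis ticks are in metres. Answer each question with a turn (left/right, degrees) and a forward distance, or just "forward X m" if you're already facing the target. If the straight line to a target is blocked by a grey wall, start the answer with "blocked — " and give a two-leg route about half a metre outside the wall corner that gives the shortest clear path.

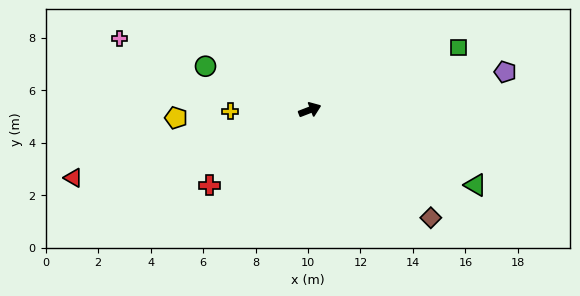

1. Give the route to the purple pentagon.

turn right 10°, forward 7.6 m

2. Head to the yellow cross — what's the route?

turn left 160°, forward 3.0 m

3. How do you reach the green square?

forward 6.1 m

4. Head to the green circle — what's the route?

turn left 136°, forward 4.3 m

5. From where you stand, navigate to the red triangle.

turn left 175°, forward 9.4 m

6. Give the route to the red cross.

turn right 164°, forward 4.8 m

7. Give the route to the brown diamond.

turn right 63°, forward 6.2 m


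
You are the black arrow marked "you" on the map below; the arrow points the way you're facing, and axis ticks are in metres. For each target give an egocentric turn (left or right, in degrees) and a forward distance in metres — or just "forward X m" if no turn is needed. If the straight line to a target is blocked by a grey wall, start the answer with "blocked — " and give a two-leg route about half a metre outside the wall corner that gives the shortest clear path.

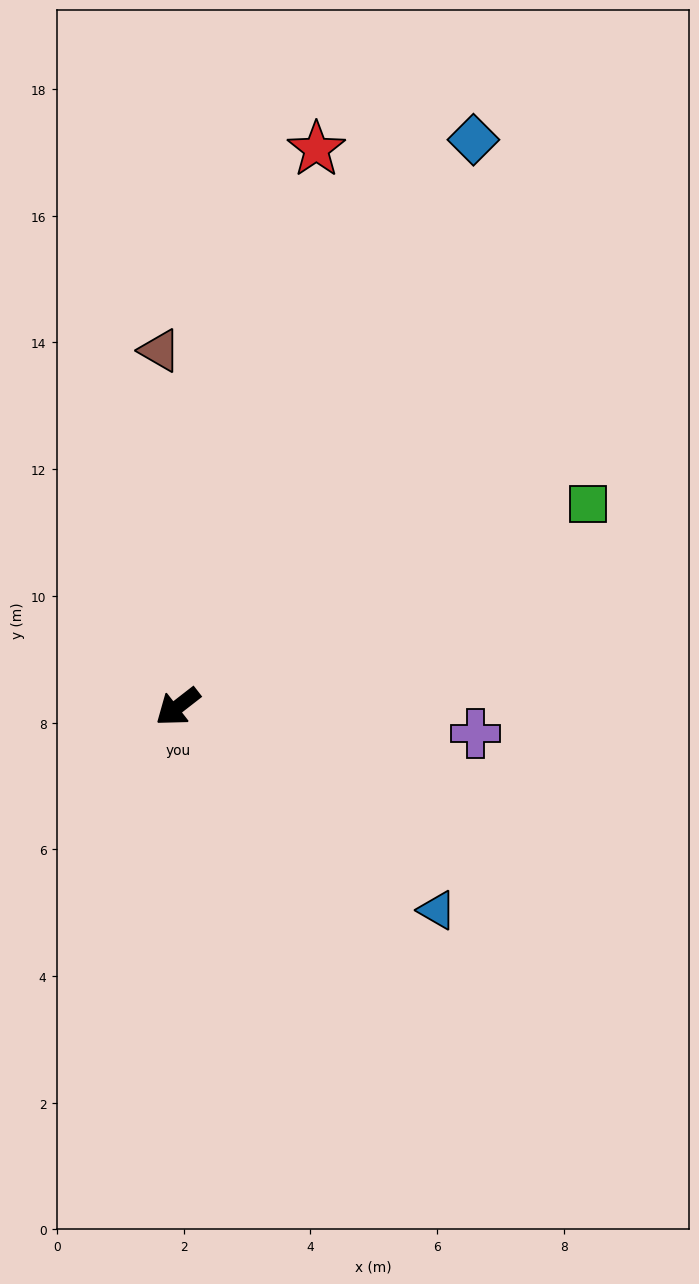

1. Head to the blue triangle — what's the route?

turn left 104°, forward 5.2 m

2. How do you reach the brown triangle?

turn right 125°, forward 5.6 m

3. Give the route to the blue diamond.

turn right 155°, forward 10.1 m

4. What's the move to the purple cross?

turn left 137°, forward 4.7 m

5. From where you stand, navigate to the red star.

turn right 142°, forward 9.1 m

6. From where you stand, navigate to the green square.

turn left 168°, forward 7.2 m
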